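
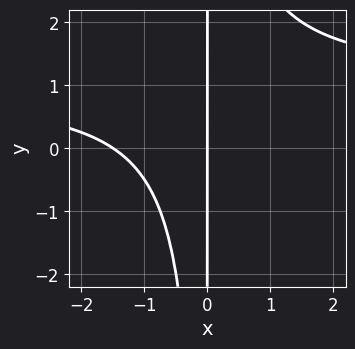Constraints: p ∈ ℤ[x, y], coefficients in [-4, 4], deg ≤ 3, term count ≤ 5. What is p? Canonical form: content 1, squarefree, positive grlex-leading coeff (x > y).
2*x^2*y - 2*x^2 - 3*x

First, degree: a generic line meets the curve in up to 3 points, so deg p = 3.
Then, from the axis intercepts and sections: one x-axis crossing is at x = 0; the visible y-axis segment lies entirely on the curve.
Finally, together with the visible shape, these determine p as stated.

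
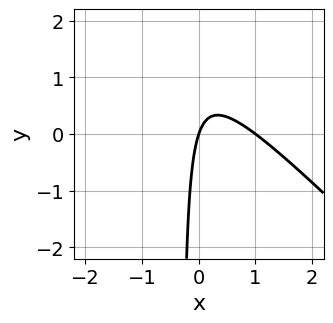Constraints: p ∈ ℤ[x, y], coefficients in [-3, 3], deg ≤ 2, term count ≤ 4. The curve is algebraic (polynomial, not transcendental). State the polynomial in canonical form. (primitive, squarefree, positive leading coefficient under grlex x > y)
3*x^2 + 3*x*y - 3*x + y

First, deg p = 2.
Next, from the visible intercepts: it crosses the y-axis at the gridline y = 0; among the integer gridlines, it crosses the x-axis at x ∈ {0, 1}.
Finally, together with the visible shape, these determine p as stated.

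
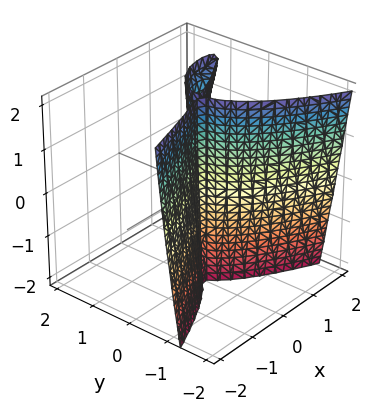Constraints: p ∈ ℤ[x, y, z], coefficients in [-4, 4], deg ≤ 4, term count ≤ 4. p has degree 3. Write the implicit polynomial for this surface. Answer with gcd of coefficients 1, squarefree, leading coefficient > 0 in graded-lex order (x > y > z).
x*y*z - 3*y^3 - 2*x^2 + 3*x*y

First, I count 2 distinct pieces.
Next, the degree is 3 — the shape is more complex than any degree-2 surface.
Next, checking where it meets the axes: it crosses the x-axis at the gridline x = 0; every point of the z-axis in the box is on the surface; one y-axis crossing is at y = 0.
Finally, matching integer coefficients to the picture gives p.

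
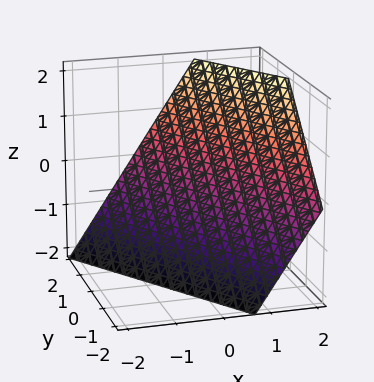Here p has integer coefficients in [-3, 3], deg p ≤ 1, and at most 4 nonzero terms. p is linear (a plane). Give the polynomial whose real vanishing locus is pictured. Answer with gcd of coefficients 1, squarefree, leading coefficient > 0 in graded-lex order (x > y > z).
3*x + 2*y - 2*z - 2

(a) deg p = 1. The surface is flat (a plane).
(b) Reading off the gridlines: it crosses the z-axis at the gridline z = -1; one y-axis crossing is at y = 1.
(c) Solving for integer coefficients yields p as stated.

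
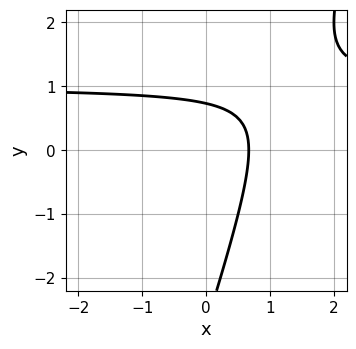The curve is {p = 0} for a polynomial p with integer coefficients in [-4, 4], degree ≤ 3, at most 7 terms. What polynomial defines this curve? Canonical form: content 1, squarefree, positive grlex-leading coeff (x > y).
3*x*y - y^2 - 3*x - 2*y + 2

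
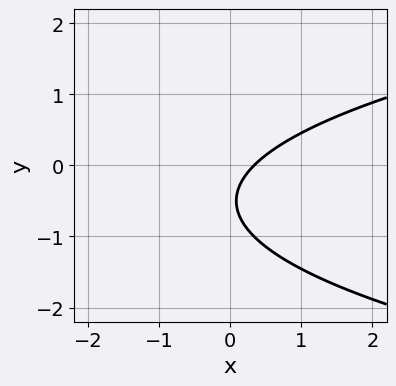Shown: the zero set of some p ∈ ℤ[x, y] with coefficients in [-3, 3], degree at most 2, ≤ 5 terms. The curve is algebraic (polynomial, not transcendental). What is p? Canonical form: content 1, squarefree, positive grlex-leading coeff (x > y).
1. deg p = 2. No degree-1 curve has this shape.
2. Checking where it meets the axes: it misses every integer gridline on the y-axis.
3. Fitting integer coefficients to these (and the overall shape) gives p.

3*y^2 - 3*x + 3*y + 1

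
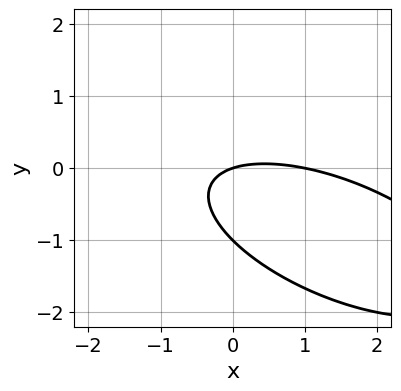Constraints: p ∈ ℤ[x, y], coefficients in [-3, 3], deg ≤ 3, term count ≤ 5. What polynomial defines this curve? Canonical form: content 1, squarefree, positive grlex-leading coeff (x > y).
x^2 + 2*x*y + 3*y^2 - x + 3*y

1. Degree: a generic line meets the curve in up to 2 points, so deg p = 2.
2. Observable constraints: the y-axis gridline crossings are at y ∈ {-1, 0}; the x-axis gridline crossings are at x ∈ {0, 1}.
3. Solving for integer coefficients yields p as stated.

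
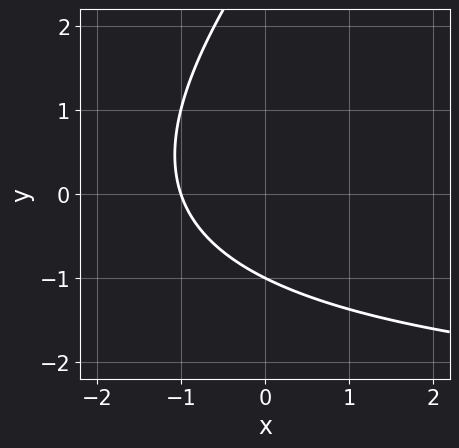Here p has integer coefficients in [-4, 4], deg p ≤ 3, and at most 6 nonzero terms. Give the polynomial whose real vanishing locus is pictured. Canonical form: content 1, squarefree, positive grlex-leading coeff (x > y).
x*y - y^2 + 3*x + 2*y + 3

First, degree: no degree-1 curve has this shape, so deg p = 2.
Next, from the axis intercepts and sections: it crosses the x-axis at the gridline x = -1; it meets the y-axis at y = -1 (among the integer gridlines).
Finally, putting this together gives p.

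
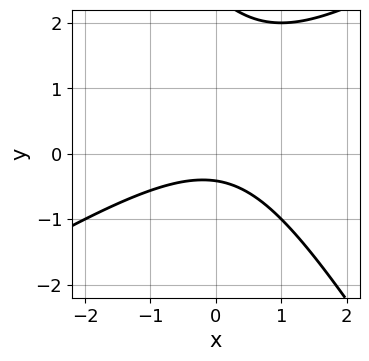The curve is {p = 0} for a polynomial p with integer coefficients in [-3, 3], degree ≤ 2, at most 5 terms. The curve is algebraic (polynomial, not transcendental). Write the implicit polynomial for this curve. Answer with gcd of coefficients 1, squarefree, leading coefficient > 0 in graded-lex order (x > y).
x^2 - x*y - y^2 + 2*y + 1

1. deg p = 2. No degree-1 curve has this shape.
2. From the axis intercepts and sections: no x-intercept at any integer in the box.
3. Solving for integer coefficients yields p as stated.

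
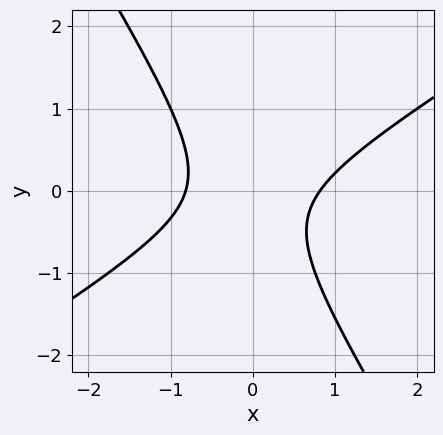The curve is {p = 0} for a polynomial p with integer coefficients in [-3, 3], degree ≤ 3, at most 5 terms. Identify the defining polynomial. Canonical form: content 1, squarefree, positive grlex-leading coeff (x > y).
First, the degree is 2 — a generic line meets the curve in up to 2 points.
Next, checking where it meets the axes: the curve avoids every integer y-axis point in the box.
Finally, assembling these constraints gives the stated polynomial.

3*x^2 - 3*x*y - 3*y^2 - y - 2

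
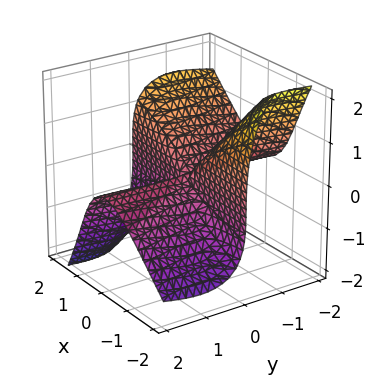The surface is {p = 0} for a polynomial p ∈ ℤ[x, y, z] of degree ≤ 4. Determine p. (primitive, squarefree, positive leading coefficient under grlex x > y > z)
3*x^2*y - 2*x*y*z + 2*y^2*z + z^3

1. Degree: a generic line meets the surface in up to 3 points, so deg p = 3.
2. From the axis intercepts and sections: the visible x-axis segment lies entirely on the surface; the visible y-axis segment lies entirely on the surface; one z-axis crossing is at z = 0.
3. Fitting integer coefficients to these (and the overall shape) gives p.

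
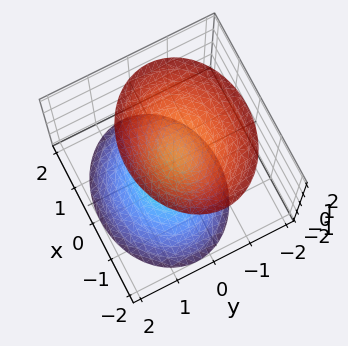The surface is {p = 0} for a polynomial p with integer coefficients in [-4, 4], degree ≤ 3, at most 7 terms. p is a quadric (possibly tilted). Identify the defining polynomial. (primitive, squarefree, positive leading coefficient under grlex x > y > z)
1. There are 2 components.
2. The degree is 2 — a generic line meets the surface in up to 2 points.
3. From the axis intercepts and sections: the surface avoids every integer x-axis point in the box; among the integer gridlines, it crosses the z-axis at z ∈ {-1, 1}; the surface avoids every integer y-axis point in the box.
4. Solving for integer coefficients yields p as stated.

2*x^2 + 3*y^2 + y*z - 2*z^2 + 2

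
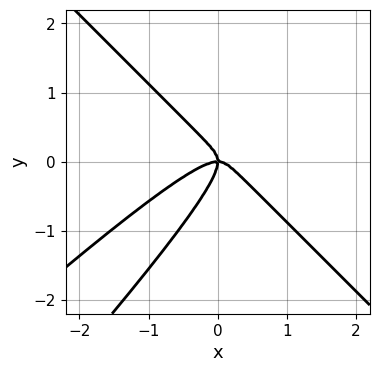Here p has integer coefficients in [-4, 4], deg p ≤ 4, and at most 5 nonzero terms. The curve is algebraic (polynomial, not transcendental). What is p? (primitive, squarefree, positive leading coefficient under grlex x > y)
2*x^3 - 2*x^2*y - 2*x*y^2 + 2*y^3 + x*y

First, deg p = 3. No degree-2 curve has this shape.
Next, observable constraints: one x-axis crossing is at x = 0; it meets the y-axis at y = 0 (among the integer gridlines).
Finally, assembling these constraints gives the stated polynomial.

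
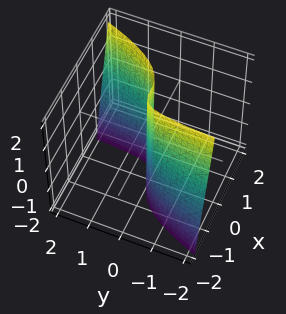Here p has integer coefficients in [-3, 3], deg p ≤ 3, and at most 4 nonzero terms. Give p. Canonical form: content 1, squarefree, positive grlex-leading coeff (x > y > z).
2*x^3 - x*y*z - 2*y

(a) deg p = 3.
(b) From the axis intercepts and sections: every point of the z-axis in the box is on the surface; it meets the x-axis at x = 0 (among the integer gridlines); it meets the y-axis at y = 0 (among the integer gridlines).
(c) Fitting integer coefficients to these (and the overall shape) gives p.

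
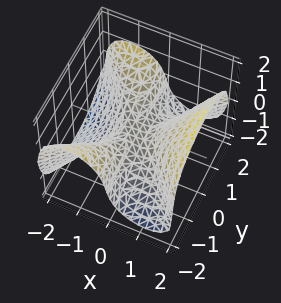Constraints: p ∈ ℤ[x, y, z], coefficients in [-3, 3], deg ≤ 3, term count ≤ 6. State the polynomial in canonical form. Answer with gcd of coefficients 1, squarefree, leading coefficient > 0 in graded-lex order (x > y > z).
(a) deg p = 3. The shape is more complex than any degree-2 surface.
(b) Observable constraints: the visible y-axis segment lies entirely on the surface; it meets the x-axis at x = 0 (among the integer gridlines); it crosses the z-axis at the gridline z = 0.
(c) Putting this together gives p.

x^3 - x*y^2 - z^3 - z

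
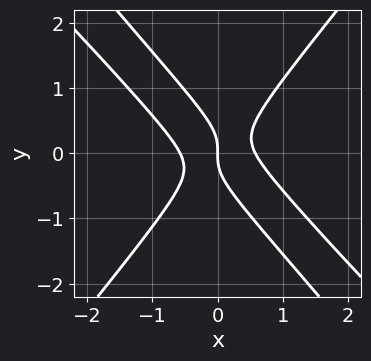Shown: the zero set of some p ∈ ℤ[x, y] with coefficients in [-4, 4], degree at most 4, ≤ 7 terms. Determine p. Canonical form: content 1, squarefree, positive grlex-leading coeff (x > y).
The degree is 3 — no degree-2 curve has this shape.
Observable constraints: it meets the y-axis at y = 0 (among the integer gridlines); it meets the x-axis at x = 0 (among the integer gridlines).
Solving for integer coefficients yields p as stated.

3*x^3 + 3*x^2*y - 2*x*y^2 - 2*y^3 - x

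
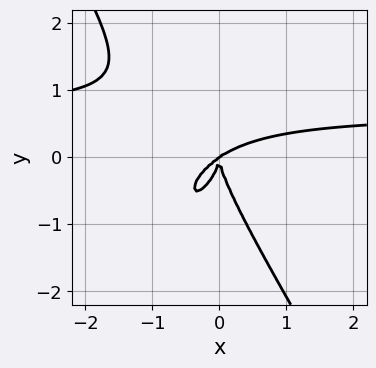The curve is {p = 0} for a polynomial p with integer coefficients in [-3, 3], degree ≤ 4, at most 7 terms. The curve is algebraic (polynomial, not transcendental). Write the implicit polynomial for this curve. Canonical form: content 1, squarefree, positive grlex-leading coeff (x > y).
1. The degree is 4 — the shape is more complex than any degree-3 curve.
2. Reading off the gridlines: one y-axis crossing is at y = 0; it meets the x-axis at x = 0 (among the integer gridlines).
3. The integer polynomial consistent with all of this is the stated p.

3*x^3*y - x^2*y^2 + y^4 - 2*x^3 + 3*x^2*y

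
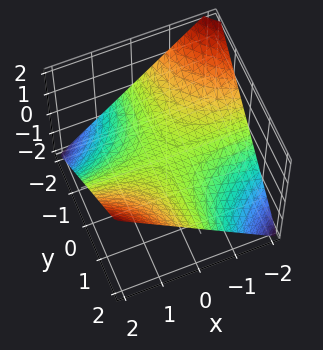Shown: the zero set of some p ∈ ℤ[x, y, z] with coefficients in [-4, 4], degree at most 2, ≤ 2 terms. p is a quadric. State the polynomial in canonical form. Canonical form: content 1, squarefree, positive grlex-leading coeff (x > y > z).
(a) Degree: a saddle surface; a quadric, so deg p = 2.
(b) From the axis intercepts and sections: the visible x-axis segment lies entirely on the surface; every point of the y-axis in the box is on the surface.
(c) The integer polynomial consistent with all of this is the stated p.

x*y - 2*z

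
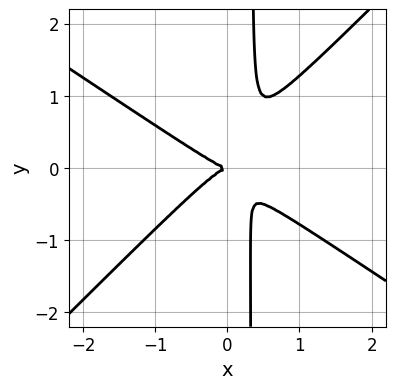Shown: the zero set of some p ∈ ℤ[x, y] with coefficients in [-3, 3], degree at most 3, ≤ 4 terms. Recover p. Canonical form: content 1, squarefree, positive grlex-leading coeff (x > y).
2*x^3 + x^2*y - 3*x*y^2 + y^2

1. deg p = 3. No degree-2 curve has this shape.
2. From the visible intercepts: it crosses the y-axis at the gridline y = 0; it meets the x-axis at x = 0 (among the integer gridlines).
3. Solving for integer coefficients yields p as stated.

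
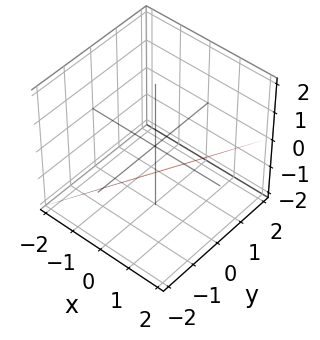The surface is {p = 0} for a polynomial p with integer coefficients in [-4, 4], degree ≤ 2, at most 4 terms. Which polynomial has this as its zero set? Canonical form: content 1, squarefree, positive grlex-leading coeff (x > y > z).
1. The degree is 1 — every cross-section is a straight line — this is a plane.
2. From the visible intercepts: one z-axis crossing is at z = -1; it meets the y-axis at y = -2 (among the integer gridlines); it crosses the x-axis at the gridline x = 1.
3. The integer polynomial consistent with all of this is the stated p.

2*x - y - 2*z - 2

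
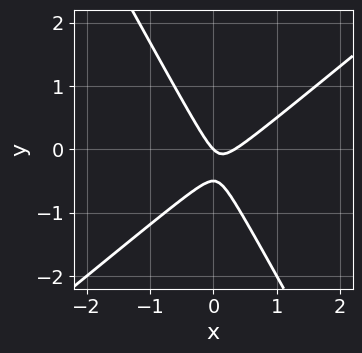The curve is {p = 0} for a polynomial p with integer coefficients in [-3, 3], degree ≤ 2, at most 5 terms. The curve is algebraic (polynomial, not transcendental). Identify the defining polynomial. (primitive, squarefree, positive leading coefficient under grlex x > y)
3*x^2 - 2*x*y - 2*y^2 - x - y

1. The degree is 2 — the shape is more complex than any degree-1 curve.
2. From the axis intercepts and sections: one y-axis crossing is at y = 0; it crosses the x-axis at the gridline x = 0.
3. Matching integer coefficients to the picture gives p.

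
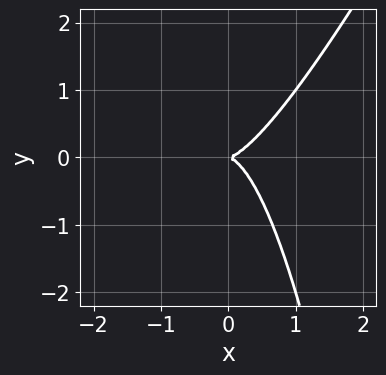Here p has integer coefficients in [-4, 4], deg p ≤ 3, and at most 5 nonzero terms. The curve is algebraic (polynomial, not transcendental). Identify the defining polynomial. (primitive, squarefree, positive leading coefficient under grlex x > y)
(a) deg p = 3. A generic line meets the curve in up to 3 points.
(b) From the visible intercepts: it crosses the y-axis at the gridline y = 0; it meets the x-axis at x = 0 (among the integer gridlines).
(c) Putting this together gives p.

2*x^3 - x^2*y - y^2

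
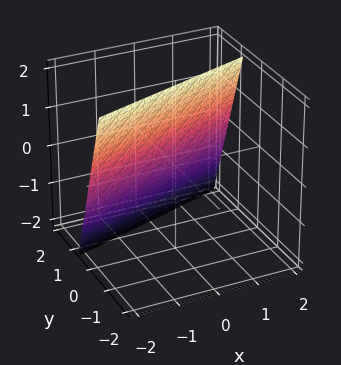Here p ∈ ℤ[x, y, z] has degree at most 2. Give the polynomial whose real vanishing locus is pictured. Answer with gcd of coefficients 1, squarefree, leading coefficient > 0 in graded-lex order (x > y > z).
(a) Degree: every cross-section is a straight line — this is a plane, so deg p = 1.
(b) Checking where it meets the axes: it crosses the x-axis at the gridline x = -2; one z-axis crossing is at z = 2.
(c) Solving for integer coefficients yields p as stated.

x - 3*y - z + 2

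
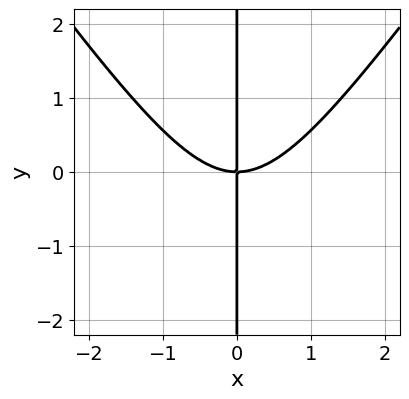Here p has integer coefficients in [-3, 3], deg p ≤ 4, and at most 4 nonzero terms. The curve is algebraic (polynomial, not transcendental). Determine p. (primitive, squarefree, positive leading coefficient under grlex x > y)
2*x^3 - x*y^2 - 3*x*y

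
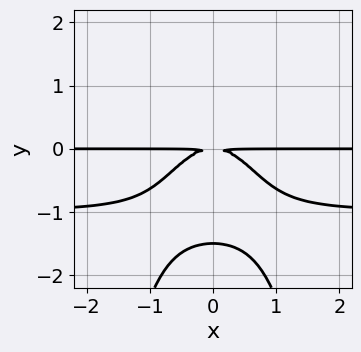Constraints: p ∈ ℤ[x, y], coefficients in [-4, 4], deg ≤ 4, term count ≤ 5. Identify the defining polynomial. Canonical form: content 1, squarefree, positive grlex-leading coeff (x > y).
1. Degree: a generic line meets the curve in up to 4 points, so deg p = 4.
2. Symmetries: mirror symmetry x ↦ −x ⇒ only even powers of x.
3. Checking where it meets the axes: every point of the x-axis in the box is on the curve.
4. Putting this together gives p.

3*x^2*y^2 + 3*x^2*y + 2*y^3 + 3*y^2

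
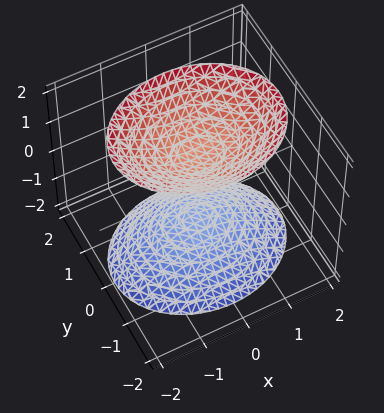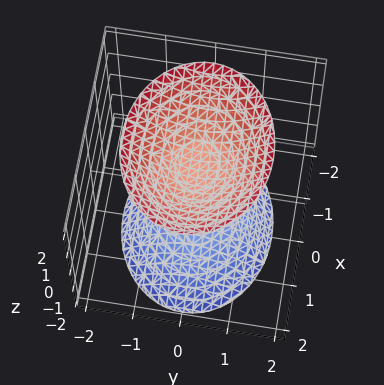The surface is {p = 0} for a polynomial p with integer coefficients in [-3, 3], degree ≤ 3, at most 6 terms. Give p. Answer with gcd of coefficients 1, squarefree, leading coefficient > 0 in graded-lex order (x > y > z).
1. I count 2 distinct pieces.
2. Degree: two sheets facing apart; a quadric, so deg p = 2.
3. Symmetries: mirror symmetry x ↦ −x ⇒ only even powers of x; it's symmetric under y → −y, forcing even powers of y; the z ↦ −z reflection is a symmetry, so z appears only in even powers.
4. Reading off the gridlines: the surface avoids every integer y-axis point in the box; the z-axis gridline crossings are at z ∈ {-1, 1}.
5. These observations pin down the coefficients.

2*x^2 + 3*y^2 - 2*z^2 + 2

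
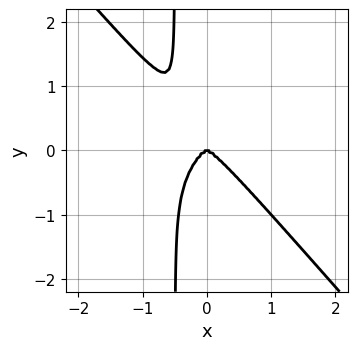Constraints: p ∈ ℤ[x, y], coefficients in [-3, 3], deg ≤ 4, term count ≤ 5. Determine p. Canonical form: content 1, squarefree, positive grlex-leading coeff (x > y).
First, degree: a generic line meets the curve in up to 4 points, so deg p = 4.
Next, against the integer gridlines: it crosses the x-axis at the gridline x = 0; one y-axis crossing is at y = 0.
Finally, putting this together gives p.

3*x^4 + 2*x*y^3 + y^3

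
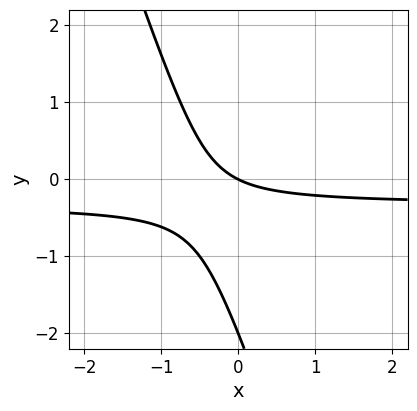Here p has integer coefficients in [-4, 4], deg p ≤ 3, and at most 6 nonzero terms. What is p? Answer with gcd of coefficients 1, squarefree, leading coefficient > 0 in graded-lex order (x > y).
(a) deg p = 2. The shape is more complex than any degree-1 curve.
(b) Reading off the gridlines: it meets the x-axis at x = 0 (among the integer gridlines); among the integer gridlines, it crosses the y-axis at y ∈ {-2, 0}.
(c) Putting this together gives p.

3*x*y + y^2 + x + 2*y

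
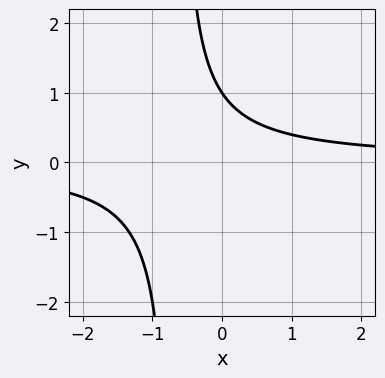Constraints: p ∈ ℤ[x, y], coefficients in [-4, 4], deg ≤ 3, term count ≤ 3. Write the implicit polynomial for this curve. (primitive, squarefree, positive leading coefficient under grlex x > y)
1. The degree is 2 — no degree-1 curve has this shape.
2. Observable constraints: it crosses the y-axis at the gridline y = 1; no x-intercept at any integer in the box.
3. Fitting integer coefficients to these (and the overall shape) gives p.

3*x*y + 2*y - 2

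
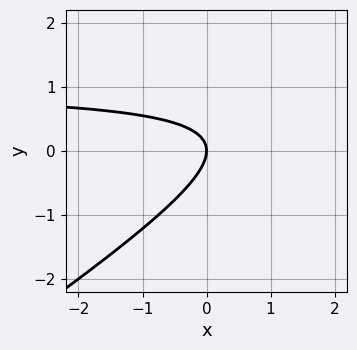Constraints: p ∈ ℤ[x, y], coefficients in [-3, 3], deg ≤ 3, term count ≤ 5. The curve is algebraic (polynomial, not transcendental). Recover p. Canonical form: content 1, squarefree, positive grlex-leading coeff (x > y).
2*x*y - 3*y^2 - 2*x

(a) Degree: no degree-1 curve has this shape, so deg p = 2.
(b) From the visible intercepts: it crosses the x-axis at the gridline x = 0; it crosses the y-axis at the gridline y = 0.
(c) Together with the visible shape, these determine p as stated.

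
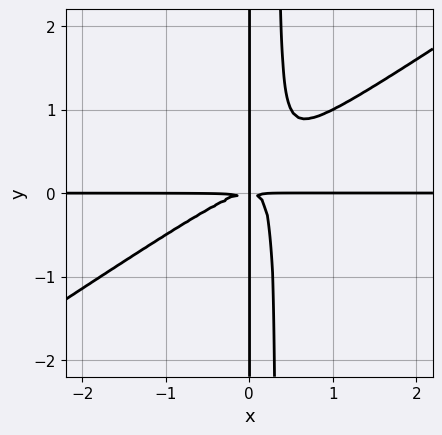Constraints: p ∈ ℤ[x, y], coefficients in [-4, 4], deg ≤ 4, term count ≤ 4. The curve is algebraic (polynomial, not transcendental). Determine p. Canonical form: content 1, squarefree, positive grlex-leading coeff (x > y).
2*x^3*y - 3*x^2*y^2 + x*y^2

1. deg p = 4. No degree-3 curve has this shape.
2. From the axis intercepts and sections: the visible x-axis segment lies entirely on the curve; every point of the y-axis in the box is on the curve.
3. Putting this together gives p.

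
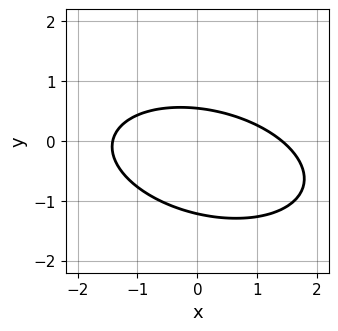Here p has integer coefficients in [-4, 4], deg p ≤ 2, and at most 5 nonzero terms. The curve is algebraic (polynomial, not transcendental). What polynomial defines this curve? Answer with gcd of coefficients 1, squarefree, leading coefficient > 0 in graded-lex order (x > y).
1. deg p = 2.
2. Matching integer coefficients to the picture gives p.

x^2 + x*y + 3*y^2 + 2*y - 2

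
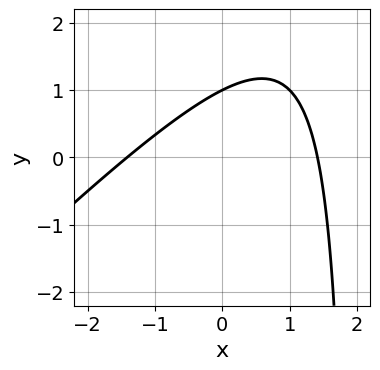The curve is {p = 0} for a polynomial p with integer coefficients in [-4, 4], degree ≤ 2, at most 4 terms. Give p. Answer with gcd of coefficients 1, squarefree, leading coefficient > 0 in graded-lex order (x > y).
The degree is 2 — no degree-1 curve has this shape.
Reading off the gridlines: it meets the y-axis at y = 1 (among the integer gridlines).
Fitting integer coefficients to these (and the overall shape) gives p.

x^2 - x*y + 2*y - 2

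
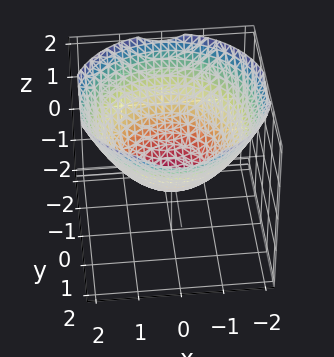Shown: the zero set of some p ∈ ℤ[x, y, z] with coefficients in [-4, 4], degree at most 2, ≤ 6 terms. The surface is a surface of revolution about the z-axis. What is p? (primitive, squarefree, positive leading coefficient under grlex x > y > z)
1. The degree is 2 — no degree-1 surface has this shape.
2. Symmetry: every cross-section ⟂ z is a circle, so x, y appear only via x² + y².
3. Against the integer gridlines: the x-axis gridline crossings are at x ∈ {-1, 1}; a circular section at z = 1 has radius between 1 and 2.
4. Putting this together gives p. Check: (0, -1, 0) on the y-axis lies on the surface, and p(0, -1, 0) = 0. ✓

x^2 + y^2 - 2*z - 1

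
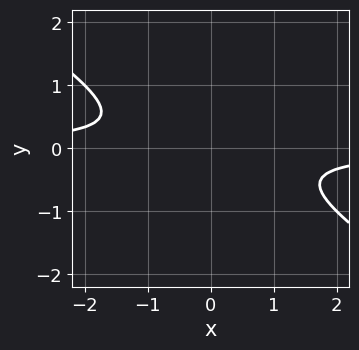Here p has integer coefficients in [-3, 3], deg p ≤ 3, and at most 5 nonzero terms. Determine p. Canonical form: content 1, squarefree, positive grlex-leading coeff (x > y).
Degree: the shape is more complex than any degree-1 curve, so deg p = 2.
Observable constraints: the curve avoids every integer y-axis point in the box; the curve avoids every integer x-axis point in the box.
These observations pin down the coefficients.

2*x*y + 3*y^2 + 1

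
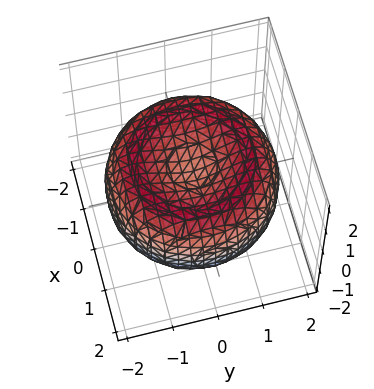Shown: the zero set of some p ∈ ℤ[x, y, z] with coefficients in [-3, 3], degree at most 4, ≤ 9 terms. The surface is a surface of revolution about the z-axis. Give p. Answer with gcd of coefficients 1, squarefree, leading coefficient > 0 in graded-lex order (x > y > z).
Degree: the shape is more complex than any degree-3 surface, so deg p = 4.
By symmetry, the z-axis is an axis of rotation, so x and y enter only as x² + y².
Checking where it meets the axes: a circular section at z = -1 has radius exactly 1.
The integer polynomial consistent with all of this is the stated p.

x^4 + 2*x^2*y^2 + y^4 - 3*x^2 - 3*y^2 + 3*z^2 - 1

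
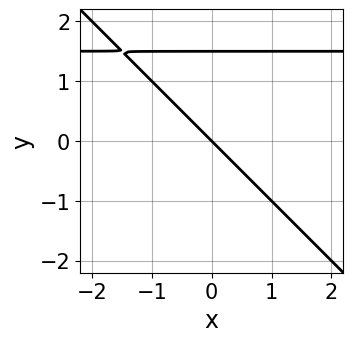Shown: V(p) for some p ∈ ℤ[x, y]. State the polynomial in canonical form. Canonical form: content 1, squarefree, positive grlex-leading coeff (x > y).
2*x*y + 2*y^2 - 3*x - 3*y

First, degree: the shape is more complex than any degree-1 curve, so deg p = 2.
Next, observable constraints: it crosses the x-axis at the gridline x = 0; it crosses the y-axis at the gridline y = 0.
Finally, solving for integer coefficients yields p as stated.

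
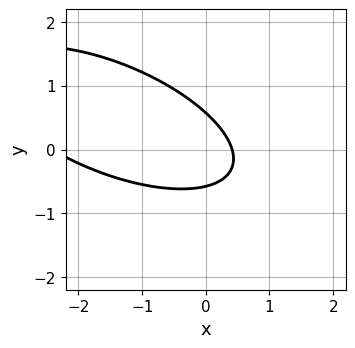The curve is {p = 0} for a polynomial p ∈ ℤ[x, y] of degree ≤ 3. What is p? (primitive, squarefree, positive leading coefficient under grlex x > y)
x^2 + 2*x*y + 3*y^2 + 2*x - 1

Degree: a generic line meets the curve in up to 2 points, so deg p = 2.
Putting this together gives p.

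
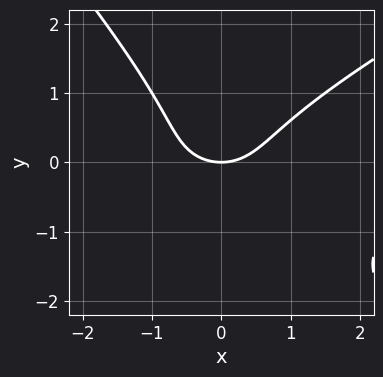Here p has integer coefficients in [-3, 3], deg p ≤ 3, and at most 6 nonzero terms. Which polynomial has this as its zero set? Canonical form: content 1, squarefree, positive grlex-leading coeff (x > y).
2*x^2*y - 2*x*y^2 - 3*y^3 + 2*x^2 - 3*y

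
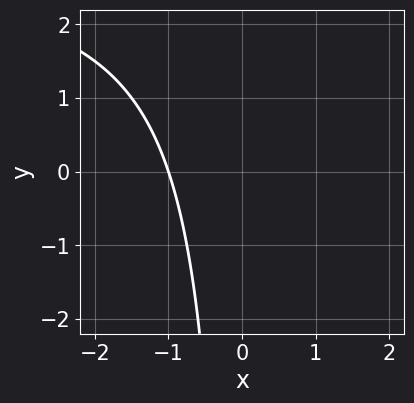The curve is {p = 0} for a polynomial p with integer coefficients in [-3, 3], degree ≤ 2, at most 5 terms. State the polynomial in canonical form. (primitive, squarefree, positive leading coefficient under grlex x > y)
x*y - 3*x - 3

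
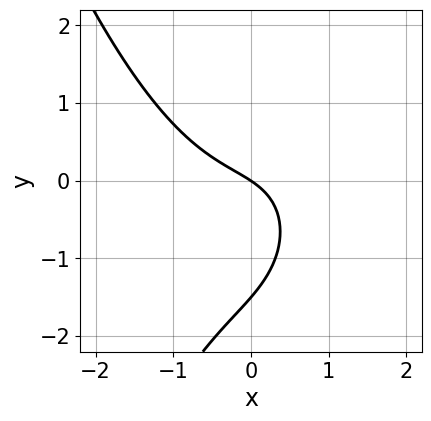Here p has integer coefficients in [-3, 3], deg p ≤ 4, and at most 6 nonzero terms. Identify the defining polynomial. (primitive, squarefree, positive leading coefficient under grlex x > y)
1. deg p = 3. A generic line meets the curve in up to 3 points.
2. From the axis intercepts and sections: it meets the y-axis at y = 0 (among the integer gridlines); it meets the x-axis at x = 0 (among the integer gridlines).
3. Matching integer coefficients to the picture gives p.

2*x^3 - x*y + 2*y^2 + 2*x + 3*y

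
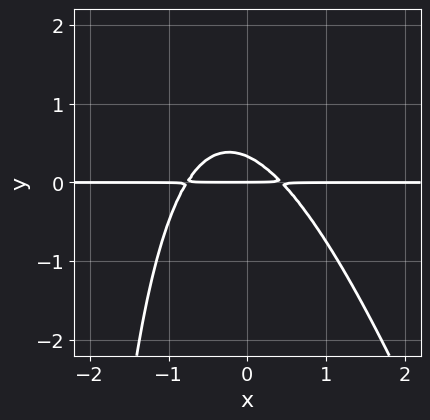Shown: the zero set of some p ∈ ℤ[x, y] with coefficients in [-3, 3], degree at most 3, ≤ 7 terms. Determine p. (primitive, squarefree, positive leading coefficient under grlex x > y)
(a) The degree is 3 — a generic line meets the curve in up to 3 points.
(b) Observable constraints: every point of the x-axis in the box is on the curve; it crosses the y-axis at the gridline y = 0.
(c) The integer polynomial consistent with all of this is the stated p.

3*x^2*y + x*y^2 + x*y + 3*y^2 - y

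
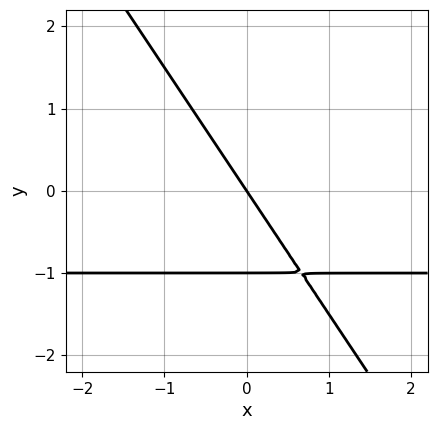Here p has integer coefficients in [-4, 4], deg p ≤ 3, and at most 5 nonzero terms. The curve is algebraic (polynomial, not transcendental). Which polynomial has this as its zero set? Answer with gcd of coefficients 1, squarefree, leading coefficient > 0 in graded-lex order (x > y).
3*x*y + 2*y^2 + 3*x + 2*y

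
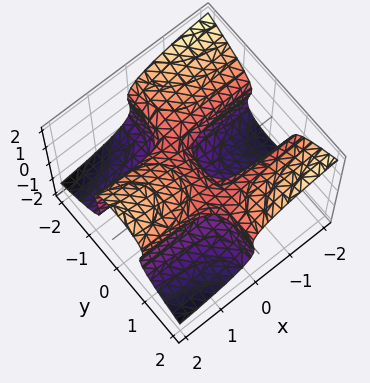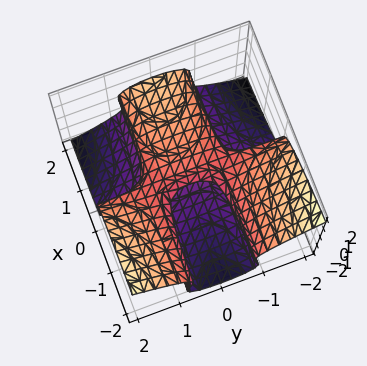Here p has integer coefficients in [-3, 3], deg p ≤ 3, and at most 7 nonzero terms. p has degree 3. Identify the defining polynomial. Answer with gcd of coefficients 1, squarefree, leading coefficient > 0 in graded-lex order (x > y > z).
(a) deg p = 3.
(b) Reading off the gridlines: the visible y-axis segment lies entirely on the surface; it meets the z-axis at z = 0 (among the integer gridlines); it crosses the x-axis at the gridline x = 0.
(c) Fitting integer coefficients to these (and the overall shape) gives p.

2*x*y^2 - x*z^2 + 3*z^3 - x - z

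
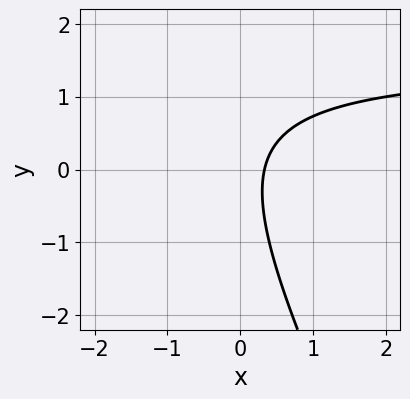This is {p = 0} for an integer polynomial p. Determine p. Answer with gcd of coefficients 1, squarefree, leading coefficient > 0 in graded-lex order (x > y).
2*x*y + y^2 - 3*x + 1

(a) Degree: a generic line meets the curve in up to 2 points, so deg p = 2.
(b) From the axis intercepts and sections: no y-intercept at any integer in the box.
(c) Fitting integer coefficients to these (and the overall shape) gives p.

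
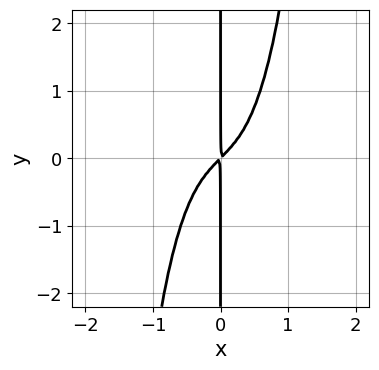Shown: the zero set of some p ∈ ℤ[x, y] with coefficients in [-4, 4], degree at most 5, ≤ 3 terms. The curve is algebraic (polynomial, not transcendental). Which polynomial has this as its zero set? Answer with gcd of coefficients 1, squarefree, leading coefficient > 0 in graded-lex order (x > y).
First, degree: the shape is more complex than any degree-3 curve, so deg p = 4.
Next, from the axis intercepts and sections: the visible y-axis segment lies entirely on the curve.
Finally, putting this together gives p.

2*x^4 + x^2 - x*y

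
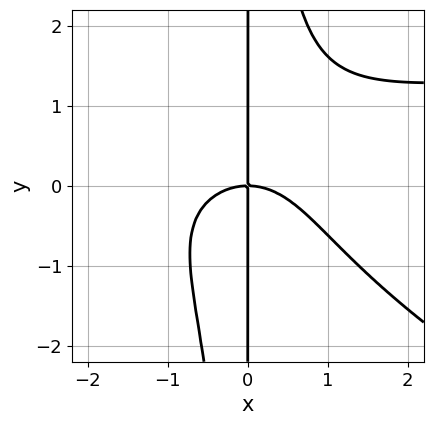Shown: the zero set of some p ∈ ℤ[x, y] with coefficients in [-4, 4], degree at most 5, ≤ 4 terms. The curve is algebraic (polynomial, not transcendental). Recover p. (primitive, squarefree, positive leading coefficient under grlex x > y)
x^3*y + 2*x^2*y^2 - 2*x^3 - 3*x*y

(a) Degree: no degree-3 curve has this shape, so deg p = 4.
(b) From the visible intercepts: it crosses the x-axis at the gridline x = 0; every point of the y-axis in the box is on the curve.
(c) Assembling these constraints gives the stated polynomial.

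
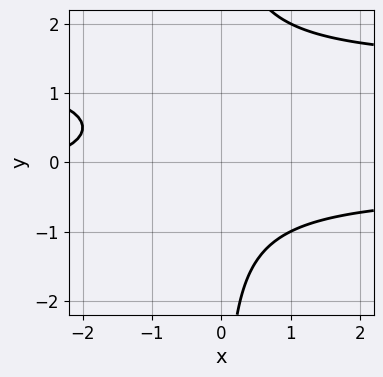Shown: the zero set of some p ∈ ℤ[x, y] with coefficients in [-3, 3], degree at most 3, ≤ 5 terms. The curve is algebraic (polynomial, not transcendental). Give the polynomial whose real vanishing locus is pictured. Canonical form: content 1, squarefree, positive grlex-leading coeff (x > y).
Degree: a generic line meets the curve in up to 3 points, so deg p = 3.
Against the integer gridlines: it misses every integer gridline on the y-axis; it misses every integer gridline on the x-axis.
The integer polynomial consistent with all of this is the stated p.

2*x*y^2 - 2*x*y - x - 3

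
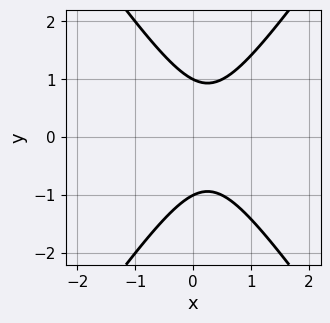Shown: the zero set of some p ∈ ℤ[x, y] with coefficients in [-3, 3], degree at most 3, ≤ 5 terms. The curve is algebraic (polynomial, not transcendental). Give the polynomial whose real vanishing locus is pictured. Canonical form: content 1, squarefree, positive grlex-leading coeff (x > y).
First, degree: the shape is more complex than any degree-1 curve, so deg p = 2.
Next, symmetries: the y ↦ −y reflection is a symmetry, so y appears only in even powers.
Next, from the visible intercepts: the curve avoids every integer x-axis point in the box; among the integer gridlines, it crosses the y-axis at y ∈ {-1, 1}.
Finally, together with the visible shape, these determine p as stated.

2*x^2 - y^2 - x + 1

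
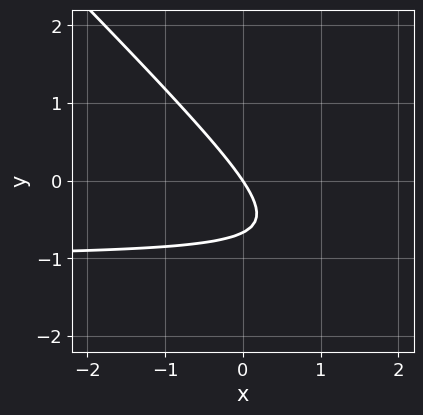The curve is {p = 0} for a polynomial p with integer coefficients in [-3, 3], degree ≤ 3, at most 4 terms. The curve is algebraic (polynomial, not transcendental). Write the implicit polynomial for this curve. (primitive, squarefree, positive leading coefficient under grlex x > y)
3*x*y + 3*y^2 + 3*x + 2*y

1. Degree: a generic line meets the curve in up to 2 points, so deg p = 2.
2. From the axis intercepts and sections: it crosses the x-axis at the gridline x = 0; one y-axis crossing is at y = 0.
3. Solving for integer coefficients yields p as stated.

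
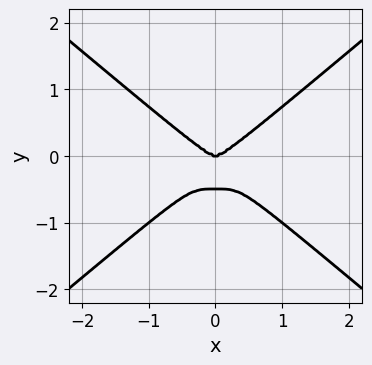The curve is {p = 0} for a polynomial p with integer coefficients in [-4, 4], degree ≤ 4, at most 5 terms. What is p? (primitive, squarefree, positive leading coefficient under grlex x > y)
x^4 - 2*y^4 - y^3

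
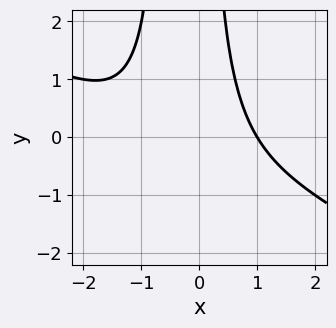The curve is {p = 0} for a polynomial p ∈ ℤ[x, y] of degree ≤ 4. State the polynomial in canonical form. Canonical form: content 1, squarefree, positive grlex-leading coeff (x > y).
x^3 + 2*x^2*y + x^2 + x*y - 2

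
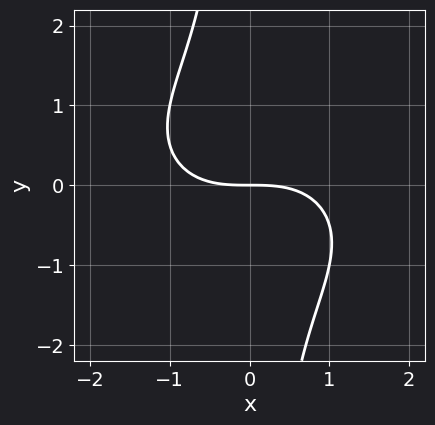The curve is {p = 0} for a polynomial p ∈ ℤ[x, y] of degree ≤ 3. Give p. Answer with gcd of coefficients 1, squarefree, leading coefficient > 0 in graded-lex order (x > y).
x^3 + 2*x*y^2 + 3*y

(a) The degree is 3 — no degree-2 curve has this shape.
(b) Against the integer gridlines: it crosses the y-axis at the gridline y = 0; it crosses the x-axis at the gridline x = 0.
(c) Assembling these constraints gives the stated polynomial.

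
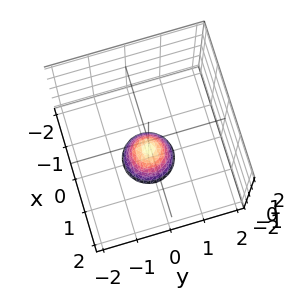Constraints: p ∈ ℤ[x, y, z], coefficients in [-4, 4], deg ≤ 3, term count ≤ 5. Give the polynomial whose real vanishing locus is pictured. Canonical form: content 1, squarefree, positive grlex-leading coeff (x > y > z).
2*x^2 + 2*y^2 + z + 1

First, degree: no degree-1 surface has this shape, so deg p = 2.
Then, by symmetry, the z-axis is an axis of rotation, so x and y enter only as x² + y².
Then, reading off the gridlines: it crosses the z-axis at the gridline z = -1; it misses every integer gridline on the x-axis; no y-intercept at any integer in the box.
Finally, the integer polynomial consistent with all of this is the stated p.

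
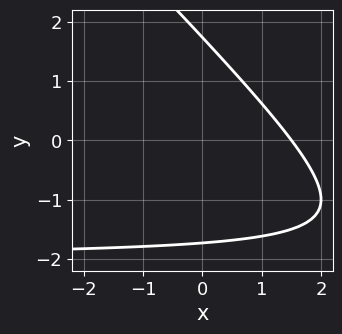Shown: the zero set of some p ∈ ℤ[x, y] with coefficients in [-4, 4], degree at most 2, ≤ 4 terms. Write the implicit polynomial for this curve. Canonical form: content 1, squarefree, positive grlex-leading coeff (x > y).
x*y + y^2 + 2*x - 3

(a) deg p = 2. The shape is more complex than any degree-1 curve.
(b) Solving for integer coefficients yields p as stated.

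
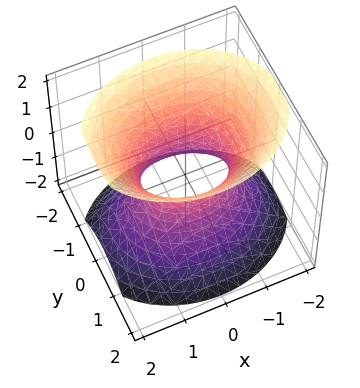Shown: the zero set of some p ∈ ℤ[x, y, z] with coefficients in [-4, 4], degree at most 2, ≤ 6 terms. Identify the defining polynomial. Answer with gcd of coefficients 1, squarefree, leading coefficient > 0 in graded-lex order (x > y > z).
2*x^2 + 3*y^2 - 2*z^2 - 2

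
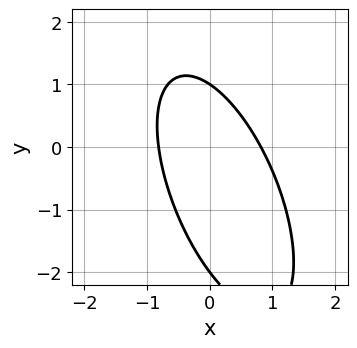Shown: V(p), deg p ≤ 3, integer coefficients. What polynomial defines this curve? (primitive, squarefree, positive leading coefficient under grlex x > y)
3*x^2 + 2*x*y + y^2 + y - 2

(a) deg p = 2. The shape is more complex than any degree-1 curve.
(b) Checking where it meets the axes: the y-axis gridline crossings are at y ∈ {-2, 1}.
(c) Matching integer coefficients to the picture gives p.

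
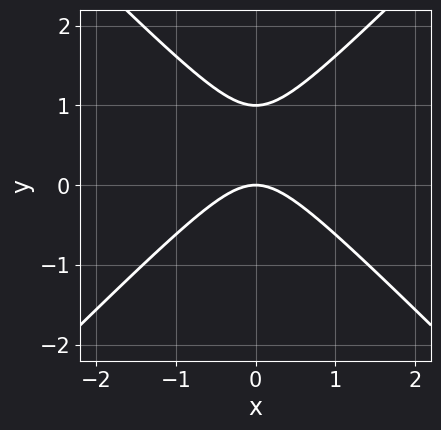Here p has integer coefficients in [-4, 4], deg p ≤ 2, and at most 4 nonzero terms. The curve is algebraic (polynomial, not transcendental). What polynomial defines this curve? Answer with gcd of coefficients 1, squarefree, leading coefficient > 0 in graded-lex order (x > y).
x^2 - y^2 + y

First, the degree is 2 — the shape is more complex than any degree-1 curve.
Then, symmetries: the x ↦ −x reflection is a symmetry, so x appears only in even powers.
Next, checking where it meets the axes: it meets the x-axis at x = 0 (among the integer gridlines); among the integer gridlines, it crosses the y-axis at y ∈ {0, 1}.
Finally, solving for integer coefficients yields p as stated.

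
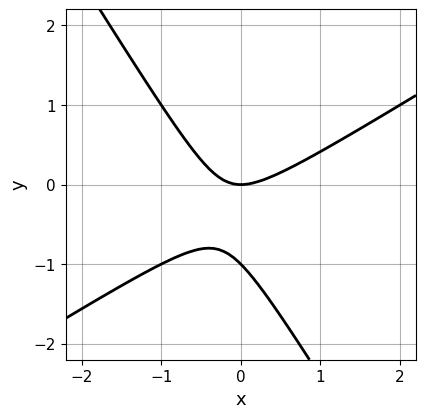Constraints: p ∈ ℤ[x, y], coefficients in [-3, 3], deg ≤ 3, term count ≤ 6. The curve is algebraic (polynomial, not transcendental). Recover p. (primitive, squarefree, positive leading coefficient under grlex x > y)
1. The degree is 2 — the shape is more complex than any degree-1 curve.
2. From the axis intercepts and sections: the y-axis gridline crossings are at y ∈ {-1, 0}; it meets the x-axis at x = 0 (among the integer gridlines).
3. Fitting integer coefficients to these (and the overall shape) gives p.

x^2 - x*y - y^2 - y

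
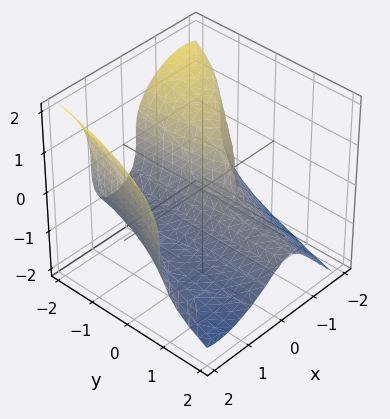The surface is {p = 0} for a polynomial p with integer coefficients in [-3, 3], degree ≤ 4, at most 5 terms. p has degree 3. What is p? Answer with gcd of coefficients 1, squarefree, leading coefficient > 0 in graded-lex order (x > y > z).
Degree: no degree-2 surface has this shape, so deg p = 3.
Reading off the gridlines: it crosses the z-axis at the gridline z = -1; it crosses the x-axis at the gridline x = -1.
Assembling these constraints gives the stated polynomial.

x^3 - x^2*y - z^3 - 2*x - 1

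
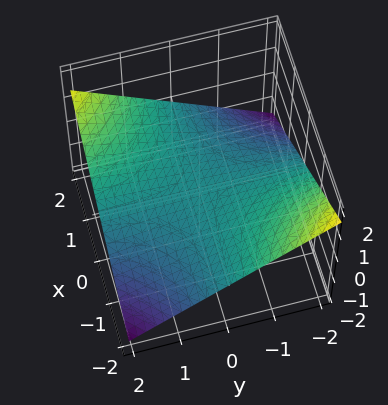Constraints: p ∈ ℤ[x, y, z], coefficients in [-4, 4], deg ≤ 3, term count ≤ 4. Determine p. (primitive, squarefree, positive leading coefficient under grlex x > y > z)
x*y - 3*z

The degree is 2 — a hyperbolic paraboloid; a quadric.
Checking where it meets the axes: every point of the y-axis in the box is on the surface; the visible x-axis segment lies entirely on the surface; one z-axis crossing is at z = 0.
Putting this together gives p.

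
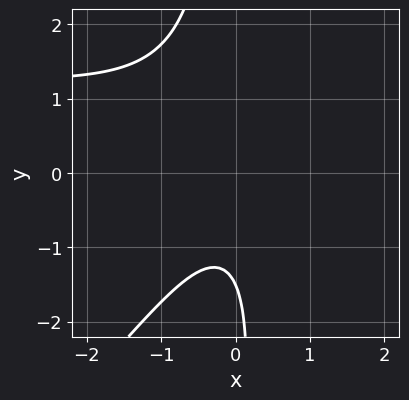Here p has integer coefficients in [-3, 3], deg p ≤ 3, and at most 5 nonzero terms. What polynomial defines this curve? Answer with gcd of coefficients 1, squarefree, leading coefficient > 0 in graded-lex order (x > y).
1. deg p = 3. A generic line meets the curve in up to 3 points.
2. From the visible intercepts: no x-intercept at any integer in the box.
3. Assembling these constraints gives the stated polynomial.

2*x^2*y - 2*x*y^2 - 3*x^2 - 2*y - 3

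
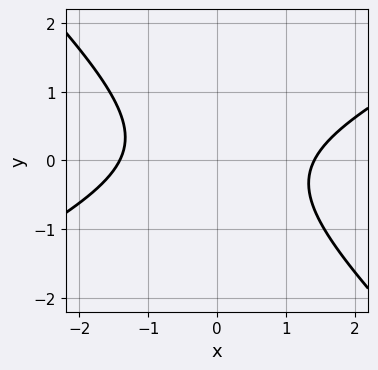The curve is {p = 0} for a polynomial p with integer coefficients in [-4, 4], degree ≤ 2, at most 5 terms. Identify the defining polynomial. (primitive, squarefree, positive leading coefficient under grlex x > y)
(a) The degree is 2 — no degree-1 curve has this shape.
(b) Checking where it meets the axes: no y-intercept at any integer in the box.
(c) The integer polynomial consistent with all of this is the stated p.

x^2 - x*y - 2*y^2 - 2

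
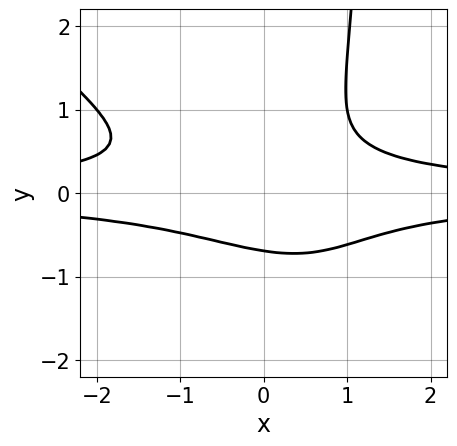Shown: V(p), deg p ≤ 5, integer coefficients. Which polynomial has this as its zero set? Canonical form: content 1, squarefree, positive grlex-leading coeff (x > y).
2*x^2*y^2 + 2*x*y^3 - 3*y^3 - 1

(a) Degree: no degree-3 curve has this shape, so deg p = 4.
(b) Reading off the gridlines: the curve avoids every integer x-axis point in the box.
(c) The integer polynomial consistent with all of this is the stated p.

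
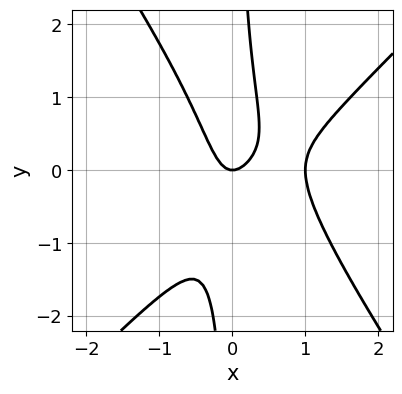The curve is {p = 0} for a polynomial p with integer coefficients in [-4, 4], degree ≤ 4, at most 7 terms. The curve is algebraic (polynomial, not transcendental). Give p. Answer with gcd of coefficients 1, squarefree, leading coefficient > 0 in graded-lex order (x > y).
First, deg p = 3. The shape is more complex than any degree-2 curve.
Next, checking where it meets the axes: among the integer gridlines, it crosses the x-axis at x ∈ {0, 1}; it meets the y-axis at y = 0 (among the integer gridlines).
Finally, matching integer coefficients to the picture gives p.

3*x^3 - x^2*y - 2*x*y^2 - 3*x^2 + y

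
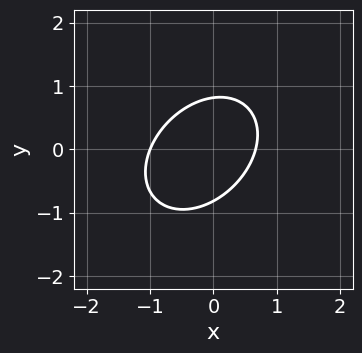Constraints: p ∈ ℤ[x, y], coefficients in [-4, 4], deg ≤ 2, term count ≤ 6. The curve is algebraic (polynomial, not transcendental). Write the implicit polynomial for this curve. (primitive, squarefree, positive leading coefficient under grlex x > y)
3*x^2 - 2*x*y + 3*y^2 + x - 2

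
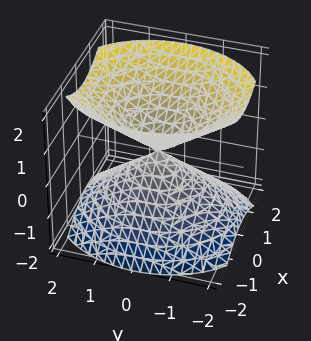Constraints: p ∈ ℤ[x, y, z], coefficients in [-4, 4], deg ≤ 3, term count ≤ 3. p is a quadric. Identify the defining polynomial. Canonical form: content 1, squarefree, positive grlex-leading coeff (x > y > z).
3*x^2 + 2*y^2 - 3*z^2

1. There are 2 components.
2. The degree is 2 — a double cone through the origin; a quadric.
3. Symmetries: it's symmetric under x → −x, forcing even powers of x; the y ↦ −y reflection is a symmetry, so y appears only in even powers; the z ↦ −z reflection is a symmetry, so z appears only in even powers.
4. Checking where it meets the axes: it meets the x-axis at x = 0 (among the integer gridlines); it crosses the y-axis at the gridline y = 0; one z-axis crossing is at z = 0.
5. Putting this together gives p.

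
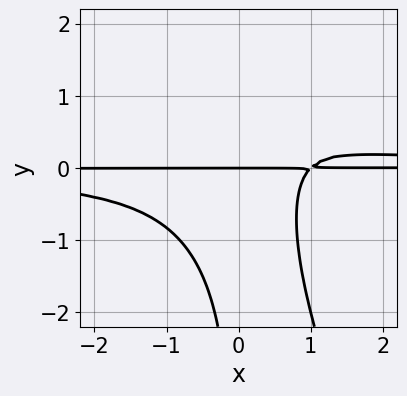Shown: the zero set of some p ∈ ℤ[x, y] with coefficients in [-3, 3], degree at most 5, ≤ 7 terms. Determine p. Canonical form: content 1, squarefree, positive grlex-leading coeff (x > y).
3*x^2*y^2 + x*y^3 - x*y^2 - 2*x*y + 2*y

First, deg p = 4. A generic line meets the curve in up to 4 points.
Then, reading off the gridlines: it crosses the y-axis at the gridline y = 0; every point of the x-axis in the box is on the curve.
Finally, solving for integer coefficients yields p as stated.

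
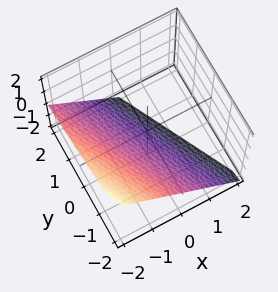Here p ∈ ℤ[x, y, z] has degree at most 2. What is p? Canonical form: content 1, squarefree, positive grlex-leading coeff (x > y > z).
Degree: the surface is flat (a plane), so deg p = 1.
Reading off the gridlines: one z-axis crossing is at z = -1; it crosses the x-axis at the gridline x = -1.
Together with the visible shape, these determine p as stated. Check: (0, -2, 0) on the y-axis lies on the surface, and p(0, -2, 0) = 0. ✓

2*x + y + 2*z + 2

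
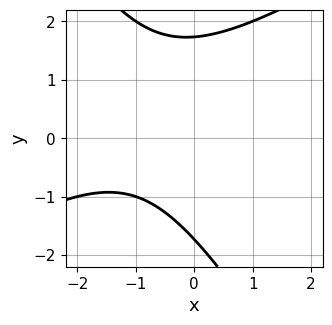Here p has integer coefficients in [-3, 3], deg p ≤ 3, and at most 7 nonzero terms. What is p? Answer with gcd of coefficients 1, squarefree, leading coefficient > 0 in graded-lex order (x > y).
(a) The degree is 2 — a generic line meets the curve in up to 2 points.
(b) Against the integer gridlines: no x-intercept at any integer in the box.
(c) Matching integer coefficients to the picture gives p.

x^2 - x*y - y^2 + 2*x + 3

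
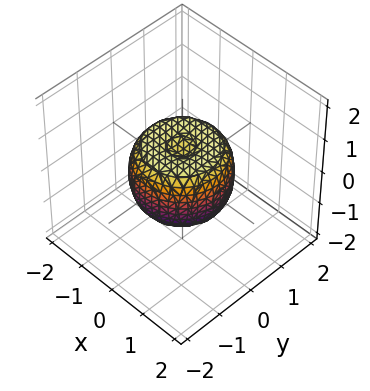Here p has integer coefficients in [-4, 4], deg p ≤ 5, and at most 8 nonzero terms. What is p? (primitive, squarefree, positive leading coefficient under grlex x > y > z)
2*x^4 + 4*x^2*y^2 + 2*y^4 - 2*x^2 - 2*y^2 + 2*z^2 - 1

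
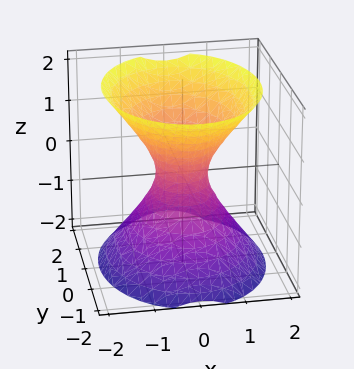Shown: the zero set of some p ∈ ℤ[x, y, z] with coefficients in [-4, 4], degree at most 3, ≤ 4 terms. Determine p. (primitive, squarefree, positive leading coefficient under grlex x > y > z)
3*x^2 + 2*y^2 - 2*z^2 - 1

First, the degree is 2 — an hourglass — one-sheet hyperboloid; a quadric.
Next, symmetries: the y ↦ −y reflection is a symmetry, so y appears only in even powers; mirror symmetry x ↦ −x ⇒ only even powers of x; mirror symmetry z ↦ −z ⇒ only even powers of z.
Then, reading off the gridlines: it misses every integer gridline on the z-axis.
Finally, together with the visible shape, these determine p as stated.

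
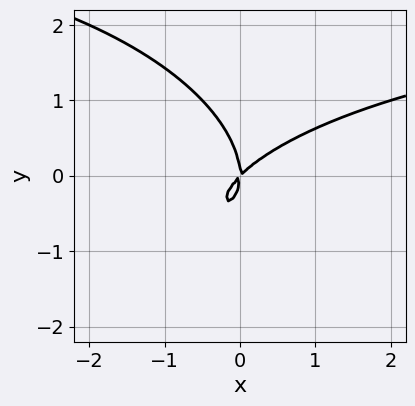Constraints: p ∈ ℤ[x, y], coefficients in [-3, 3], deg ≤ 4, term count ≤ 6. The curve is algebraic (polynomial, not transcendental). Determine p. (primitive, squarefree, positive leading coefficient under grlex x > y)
x^2*y + 2*y^3 - 3*x^2 + 3*x*y

(a) deg p = 3. The shape is more complex than any degree-2 curve.
(b) Observable constraints: it crosses the x-axis at the gridline x = 0; one y-axis crossing is at y = 0.
(c) Matching integer coefficients to the picture gives p.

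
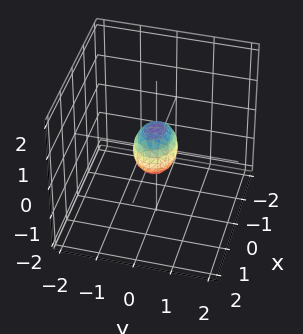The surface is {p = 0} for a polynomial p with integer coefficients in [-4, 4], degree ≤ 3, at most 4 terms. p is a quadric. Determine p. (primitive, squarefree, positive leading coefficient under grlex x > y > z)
1. deg p = 2. A closed, bounded, convex surface; a quadric.
2. Symmetries: the y ↦ −y reflection is a symmetry, so y appears only in even powers; it's symmetric under x → −x, forcing even powers of x; the z ↦ −z reflection is a symmetry, so z appears only in even powers.
3. Fitting integer coefficients to these (and the overall shape) gives p.

2*x^2 + 3*y^2 + 2*z^2 - 1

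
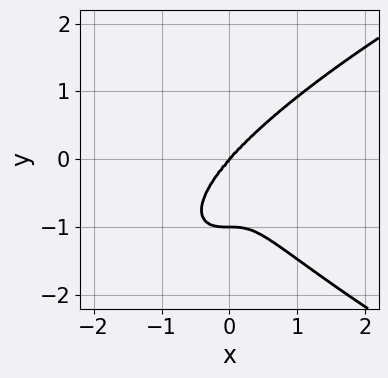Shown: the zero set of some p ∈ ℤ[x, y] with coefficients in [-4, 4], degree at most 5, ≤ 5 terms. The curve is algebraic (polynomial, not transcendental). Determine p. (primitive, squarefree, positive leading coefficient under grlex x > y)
2*y^4 - 3*x^3 + 2*y^3

deg p = 4. A generic line meets the curve in up to 4 points.
Checking where it meets the axes: the y-axis gridline crossings are at y ∈ {-1, 0}; it crosses the x-axis at the gridline x = 0.
Solving for integer coefficients yields p as stated.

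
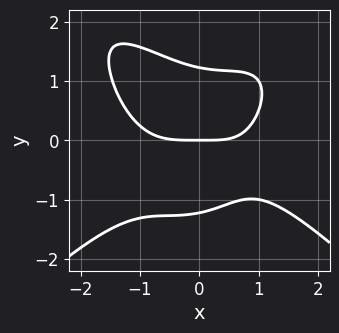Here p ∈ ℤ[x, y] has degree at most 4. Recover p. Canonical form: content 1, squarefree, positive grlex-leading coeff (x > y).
x^4 - x^2*y^2 + 2*y^3 + x*y - 3*y

First, degree: the shape is more complex than any degree-3 curve, so deg p = 4.
Then, observable constraints: one y-axis crossing is at y = 0; one x-axis crossing is at x = 0.
Finally, matching integer coefficients to the picture gives p.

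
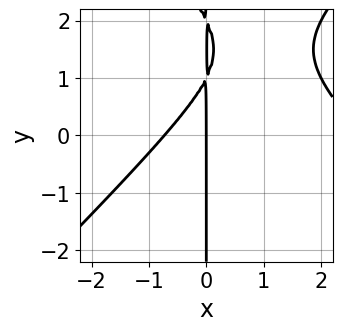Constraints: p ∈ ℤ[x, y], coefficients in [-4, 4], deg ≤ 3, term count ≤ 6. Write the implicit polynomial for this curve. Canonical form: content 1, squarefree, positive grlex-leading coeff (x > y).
x^3 - x*y^2 - 2*x^2 + 3*x*y - 2*x

(a) deg p = 3. No degree-2 curve has this shape.
(b) Against the integer gridlines: it meets the x-axis at x = 0 (among the integer gridlines); every point of the y-axis in the box is on the curve.
(c) These observations pin down the coefficients.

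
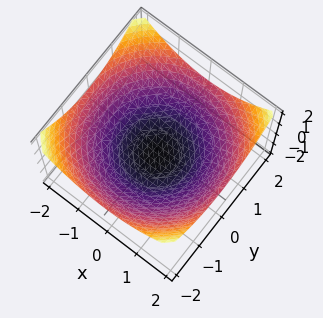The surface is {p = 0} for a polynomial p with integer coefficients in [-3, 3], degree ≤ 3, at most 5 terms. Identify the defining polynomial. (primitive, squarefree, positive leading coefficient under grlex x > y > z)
x^2 + y^2 - 3*z - 2

(a) The degree is 2 — a generic line meets the surface in up to 2 points.
(b) Symmetry: every cross-section ⟂ z is a circle, so x, y appear only via x² + y².
(c) From the visible intercepts: a circular section at z = 0 has radius between 1 and 2.
(d) Assembling these constraints gives the stated polynomial.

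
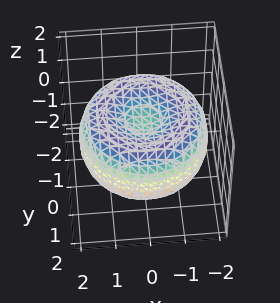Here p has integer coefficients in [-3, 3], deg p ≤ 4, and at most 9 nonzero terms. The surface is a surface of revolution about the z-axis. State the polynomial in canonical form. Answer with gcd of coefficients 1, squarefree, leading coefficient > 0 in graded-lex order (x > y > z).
x^4 + 2*x^2*y^2 + y^4 - 3*x^2 - 3*y^2 + 3*z^2 - 1

(a) deg p = 4. The shape is more complex than any degree-3 surface.
(b) Symmetry: the surface is invariant under rotation about z: p = q(x² + y², z).
(c) Against the integer gridlines: a circular section at z = -1 has radius exactly 1.
(d) Fitting integer coefficients to these (and the overall shape) gives p.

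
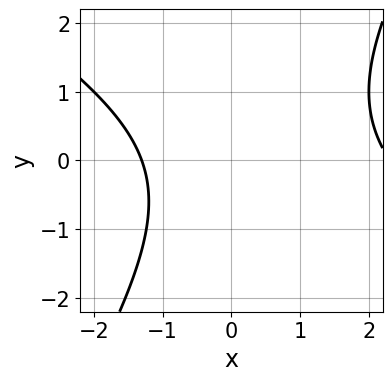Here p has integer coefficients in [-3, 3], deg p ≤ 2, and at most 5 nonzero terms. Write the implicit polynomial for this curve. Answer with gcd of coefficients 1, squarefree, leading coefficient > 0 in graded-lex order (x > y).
(a) The degree is 2 — no degree-1 curve has this shape.
(b) Reading off the gridlines: the curve avoids every integer y-axis point in the box.
(c) Putting this together gives p.

x^2 + x*y - y^2 - x - 3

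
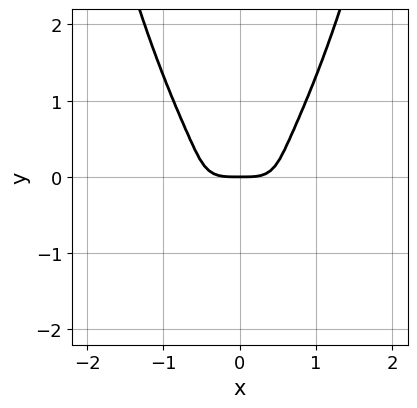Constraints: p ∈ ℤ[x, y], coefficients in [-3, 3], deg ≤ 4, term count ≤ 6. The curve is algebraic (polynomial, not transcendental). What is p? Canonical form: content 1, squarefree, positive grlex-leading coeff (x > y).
1. deg p = 4. No degree-3 curve has this shape.
2. Symmetries: it's symmetric under x → −x, forcing even powers of x.
3. From the visible intercepts: it meets the x-axis at x = 0 (among the integer gridlines); one y-axis crossing is at y = 0.
4. Fitting integer coefficients to these (and the overall shape) gives p.

3*x^4 + 3*x^2*y^2 - 3*y^3 - y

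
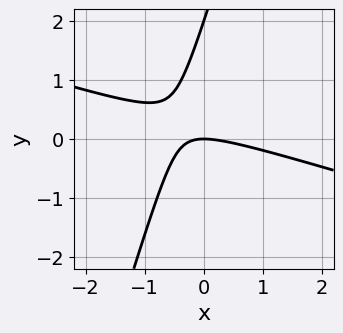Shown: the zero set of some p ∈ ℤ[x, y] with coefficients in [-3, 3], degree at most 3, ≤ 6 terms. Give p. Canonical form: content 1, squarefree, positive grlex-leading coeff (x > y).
x^2 + 3*x*y - y^2 + 2*y

(a) deg p = 2. No degree-1 curve has this shape.
(b) Checking where it meets the axes: one x-axis crossing is at x = 0; among the integer gridlines, it crosses the y-axis at y ∈ {0, 2}.
(c) Together with the visible shape, these determine p as stated.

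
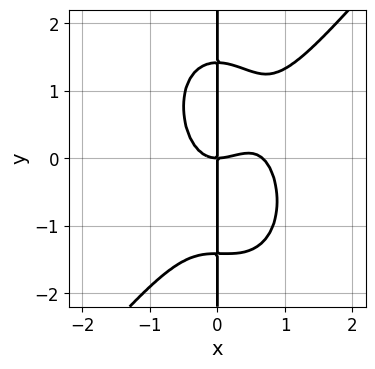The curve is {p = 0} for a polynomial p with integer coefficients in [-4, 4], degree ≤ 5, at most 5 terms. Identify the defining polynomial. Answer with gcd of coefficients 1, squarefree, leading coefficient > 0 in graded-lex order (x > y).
First, deg p = 4. A generic line meets the curve in up to 4 points.
Then, from the axis intercepts and sections: every point of the y-axis in the box is on the curve; it crosses the x-axis at the gridline x = 0.
Finally, matching integer coefficients to the picture gives p.

3*x^4 - x^3*y - x*y^3 - 2*x^3 + 2*x*y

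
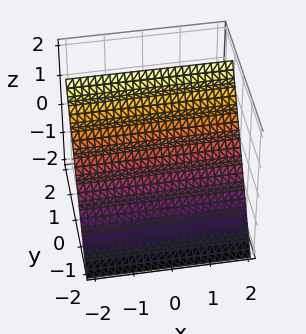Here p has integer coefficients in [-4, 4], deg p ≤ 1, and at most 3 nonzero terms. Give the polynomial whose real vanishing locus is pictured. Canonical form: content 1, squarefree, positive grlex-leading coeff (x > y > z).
3*y - 2*z + 2

1. deg p = 1. The surface is flat (a plane).
2. From the axis intercepts and sections: one z-axis crossing is at z = 1; the surface avoids every integer x-axis point in the box.
3. Matching integer coefficients to the picture gives p.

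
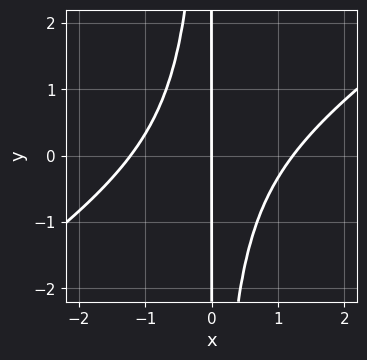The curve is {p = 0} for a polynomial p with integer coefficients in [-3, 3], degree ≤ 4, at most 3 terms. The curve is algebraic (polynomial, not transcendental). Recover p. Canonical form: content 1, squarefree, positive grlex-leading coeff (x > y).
1. deg p = 3. A generic line meets the curve in up to 3 points.
2. Against the integer gridlines: the visible y-axis segment lies entirely on the curve; it crosses the x-axis at the gridline x = 0.
3. Fitting integer coefficients to these (and the overall shape) gives p.

2*x^3 - 3*x^2*y - 3*x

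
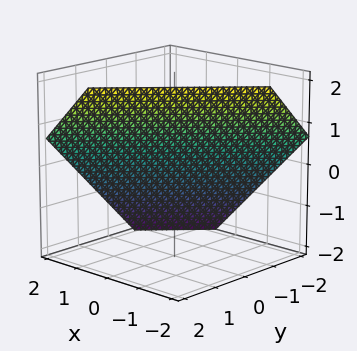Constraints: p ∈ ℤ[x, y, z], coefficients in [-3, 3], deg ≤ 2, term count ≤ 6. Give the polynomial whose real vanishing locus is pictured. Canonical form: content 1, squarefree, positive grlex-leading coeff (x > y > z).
First, deg p = 1.
Finally, the integer polynomial consistent with all of this is the stated p.

3*x - 3*y + 3*z - 2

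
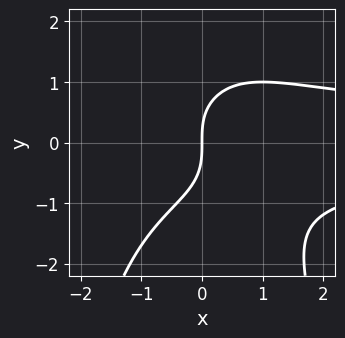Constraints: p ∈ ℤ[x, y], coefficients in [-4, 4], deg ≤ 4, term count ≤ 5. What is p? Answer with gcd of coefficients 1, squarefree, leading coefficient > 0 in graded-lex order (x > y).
The degree is 4 — no degree-3 curve has this shape.
Observable constraints: it meets the x-axis at x = 0 (among the integer gridlines); it crosses the y-axis at the gridline y = 0.
Together with the visible shape, these determine p as stated.

x^2*y^2 + y^3 - 2*x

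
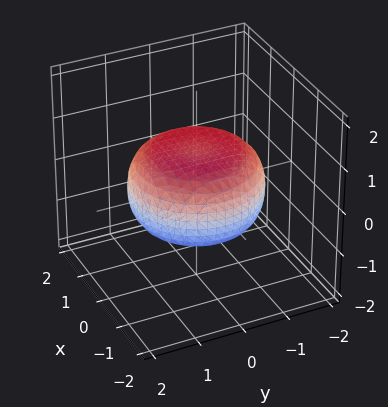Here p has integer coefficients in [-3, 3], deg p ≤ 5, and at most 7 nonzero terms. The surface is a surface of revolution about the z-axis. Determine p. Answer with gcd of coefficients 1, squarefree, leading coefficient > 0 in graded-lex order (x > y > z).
(a) The degree is 4 — a generic line meets the surface in up to 4 points.
(b) Symmetries: rotational symmetry about the z-axis ⇒ p depends on x, y only through x² + y².
(c) From the axis intercepts and sections: a circular section at z = 0 has radius between 1 and 2.
(d) The integer polynomial consistent with all of this is the stated p.

x^4 + 2*x^2*y^2 + y^4 - x^2 - y^2 + 3*z^2 - 2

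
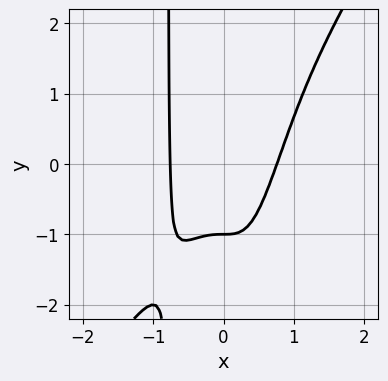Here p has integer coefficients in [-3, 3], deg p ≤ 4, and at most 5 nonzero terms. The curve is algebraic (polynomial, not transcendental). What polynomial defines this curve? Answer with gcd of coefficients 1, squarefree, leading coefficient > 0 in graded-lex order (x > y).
3*x^4 - 2*x^3*y - y - 1

(a) The degree is 4 — the shape is more complex than any degree-3 curve.
(b) Against the integer gridlines: it crosses the y-axis at the gridline y = -1.
(c) Solving for integer coefficients yields p as stated.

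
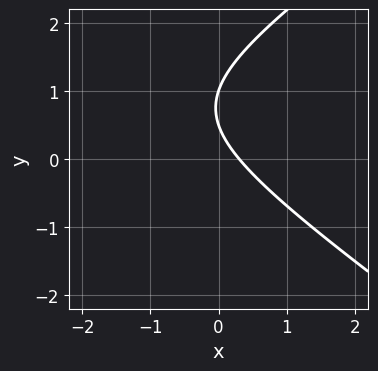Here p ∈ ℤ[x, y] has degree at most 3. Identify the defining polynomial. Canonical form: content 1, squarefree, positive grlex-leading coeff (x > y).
x^2 - 2*y^2 + 3*x + 3*y - 1

First, deg p = 2. A generic line meets the curve in up to 2 points.
Next, from the axis intercepts and sections: it crosses the y-axis at the gridline y = 1.
Finally, these observations pin down the coefficients.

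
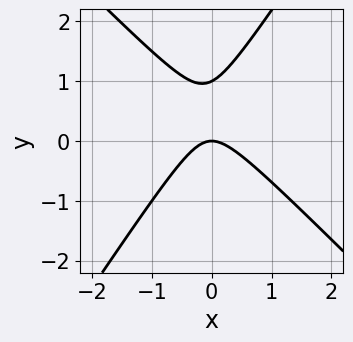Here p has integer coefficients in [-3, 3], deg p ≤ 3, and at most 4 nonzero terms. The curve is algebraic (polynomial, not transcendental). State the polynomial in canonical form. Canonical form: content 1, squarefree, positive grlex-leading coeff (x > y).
3*x^2 + x*y - 2*y^2 + 2*y

The degree is 2 — no degree-1 curve has this shape.
Checking where it meets the axes: among the integer gridlines, it crosses the y-axis at y ∈ {0, 1}; it meets the x-axis at x = 0 (among the integer gridlines).
These observations pin down the coefficients.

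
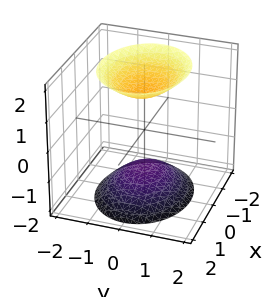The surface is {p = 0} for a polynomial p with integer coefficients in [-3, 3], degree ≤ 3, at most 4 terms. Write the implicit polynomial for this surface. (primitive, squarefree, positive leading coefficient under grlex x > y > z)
2*x^2 + 3*y^2 - 2*z^2 + 3

First, I count 2 distinct pieces. They look like related sheets of one shape, so recover p as a whole.
Next, the degree is 2 — two sheets facing apart; a quadric.
Next, symmetries: it's symmetric under z → −z, forcing even powers of z; it's symmetric under y → −y, forcing even powers of y; the x ↦ −x reflection is a symmetry, so x appears only in even powers.
Next, reading off the gridlines: the surface avoids every integer y-axis point in the box; the surface avoids every integer x-axis point in the box.
Finally, fitting integer coefficients to these (and the overall shape) gives p.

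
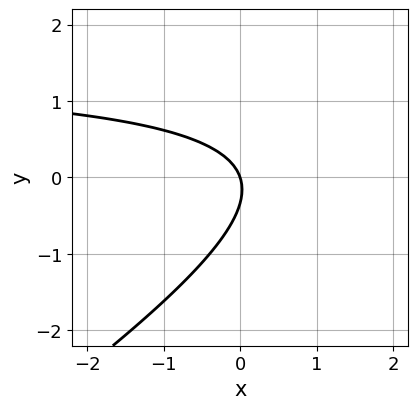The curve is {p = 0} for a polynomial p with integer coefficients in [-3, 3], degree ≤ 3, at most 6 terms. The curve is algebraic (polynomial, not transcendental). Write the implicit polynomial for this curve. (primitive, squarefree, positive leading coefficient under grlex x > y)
2*x*y - 3*y^2 - 3*x - y

1. The degree is 2 — a generic line meets the curve in up to 2 points.
2. From the axis intercepts and sections: it crosses the x-axis at the gridline x = 0; one y-axis crossing is at y = 0.
3. The integer polynomial consistent with all of this is the stated p.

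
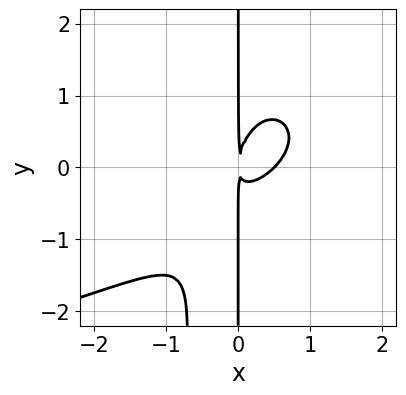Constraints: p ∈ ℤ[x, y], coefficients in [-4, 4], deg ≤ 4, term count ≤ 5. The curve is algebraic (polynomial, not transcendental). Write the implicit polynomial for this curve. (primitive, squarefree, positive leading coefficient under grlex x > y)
First, the degree is 4 — a generic line meets the curve in up to 4 points.
Then, reading off the gridlines: the visible y-axis segment lies entirely on the curve.
Finally, the integer polynomial consistent with all of this is the stated p.

x^2*y^2 + 2*x^3 - 2*x^2*y + x*y^2 - x^2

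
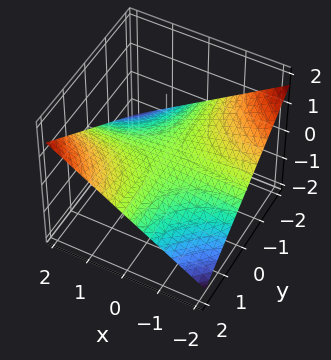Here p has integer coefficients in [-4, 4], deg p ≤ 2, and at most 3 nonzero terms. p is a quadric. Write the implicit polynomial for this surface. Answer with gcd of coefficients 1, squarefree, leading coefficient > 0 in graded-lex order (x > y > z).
x*y - 3*z

First, degree: a saddle surface; a quadric, so deg p = 2.
Next, checking where it meets the axes: it crosses the z-axis at the gridline z = 0; the visible y-axis segment lies entirely on the surface.
Finally, solving for integer coefficients yields p as stated. Check: (-2, 0, 0) on the x-axis lies on the surface, and p(-2, 0, 0) = 0. ✓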